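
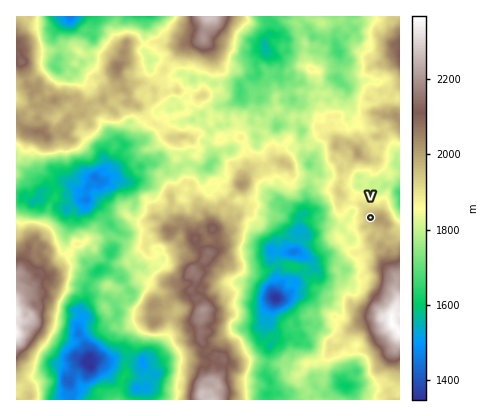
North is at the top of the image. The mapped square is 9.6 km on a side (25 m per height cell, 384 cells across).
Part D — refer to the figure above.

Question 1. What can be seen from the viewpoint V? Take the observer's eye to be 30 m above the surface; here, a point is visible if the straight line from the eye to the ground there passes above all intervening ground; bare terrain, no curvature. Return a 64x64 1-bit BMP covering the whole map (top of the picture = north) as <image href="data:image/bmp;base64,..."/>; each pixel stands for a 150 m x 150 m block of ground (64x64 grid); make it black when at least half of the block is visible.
<image width="64" height="64" href="data:image/bmp;base64,Qk0+AgAAAAAAAD4AAAAoAAAAQAAAAEAAAAABAAEAAAAAAAACAAATCwAAEwsAAAIAAAAAAAAA////AAAAAAAAAAAA/wAAAAAAAAG/gAAAAAAAAD+AAAAAAAAB/4AAAAAAAAD3hgAAAAAAAC+MAAAAAAAAH//AAAAAAAF//8AAAAAAAP//AAAAAAAB/8wMAIAAAAH/4AwAgAAAAf/gBAAAAAAB/+wFAIAAAAH//gSAgAAAAf//3G6AAAAB/+/8/gAAAAH/wd3/AAAAA/+AO/8AAAAH/4Af/gAAAAP/wAN+AAAAA//gAMQAAAAD7+AAZwAAAAH/8ABfAAAAAP/gAF8AAAAA/+AAzwAAAAD/8APfAAAAAn/4AhwAAAAAf/wHPAAAAAB//AcwAAAAAP/8B/AAAAAA9/wD+AAAAADP/AdwAAAAAj/8B+AAAAACG/YHgAAAACAH/gP0AAAAAAf+A/wAAAAAA/cD/wAAAAAD/wP/AAAAAAP+A/wAAAAAAI4D/gAAAAAABgfDAAAAAAAGBwcAAAAAAAYHDwQAADwABgAfCAAAAgACAAMAAAAAAAIABwDIAAAABgAfAFzCMAAaAB4cHP4AABgAAAMrP4AAAAAAAeIZg/AQAAAAAHkQ8AAAAAgAOQAwAAAAAAD0APgAAABgAHgH/AAAAOAAeD/8AAABYAA4f/wAAAfgADA//AAAB+AAMB/+AAAG4AA4A/4AAARAABAB/gAAAAAAAAH+AAAAAAAAAf8AAAAAAAAA/wAAAA=="/>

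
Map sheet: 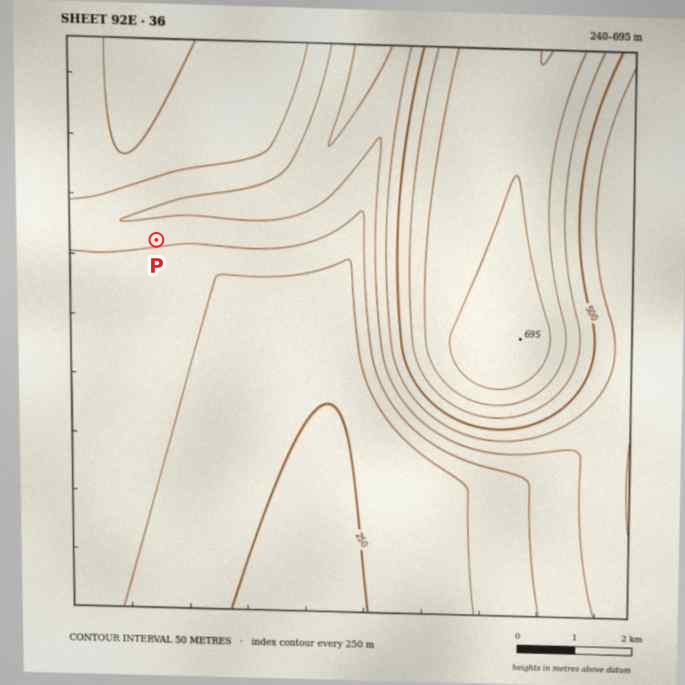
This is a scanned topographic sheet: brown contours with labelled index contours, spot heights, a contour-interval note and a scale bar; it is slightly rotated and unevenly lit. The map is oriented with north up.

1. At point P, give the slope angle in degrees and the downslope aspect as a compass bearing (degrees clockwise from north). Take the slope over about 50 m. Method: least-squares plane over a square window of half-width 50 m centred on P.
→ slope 6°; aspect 171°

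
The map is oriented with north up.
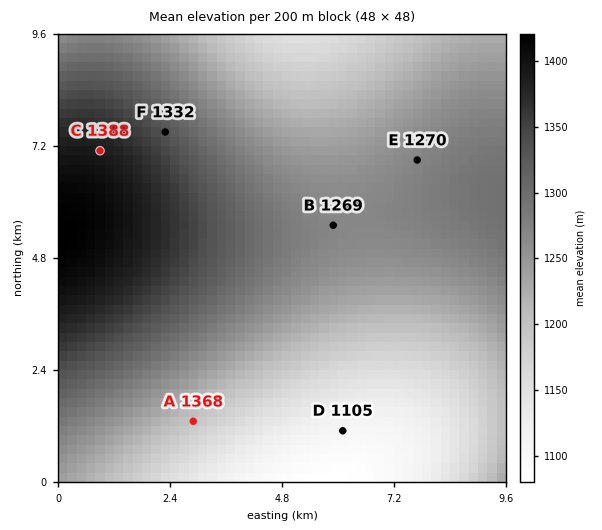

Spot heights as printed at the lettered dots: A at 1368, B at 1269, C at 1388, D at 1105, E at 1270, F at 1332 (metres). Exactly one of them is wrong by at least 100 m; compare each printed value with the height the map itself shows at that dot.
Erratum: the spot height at A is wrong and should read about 1193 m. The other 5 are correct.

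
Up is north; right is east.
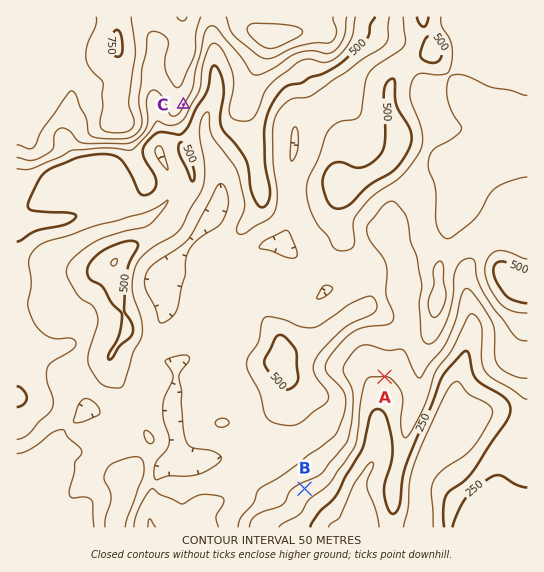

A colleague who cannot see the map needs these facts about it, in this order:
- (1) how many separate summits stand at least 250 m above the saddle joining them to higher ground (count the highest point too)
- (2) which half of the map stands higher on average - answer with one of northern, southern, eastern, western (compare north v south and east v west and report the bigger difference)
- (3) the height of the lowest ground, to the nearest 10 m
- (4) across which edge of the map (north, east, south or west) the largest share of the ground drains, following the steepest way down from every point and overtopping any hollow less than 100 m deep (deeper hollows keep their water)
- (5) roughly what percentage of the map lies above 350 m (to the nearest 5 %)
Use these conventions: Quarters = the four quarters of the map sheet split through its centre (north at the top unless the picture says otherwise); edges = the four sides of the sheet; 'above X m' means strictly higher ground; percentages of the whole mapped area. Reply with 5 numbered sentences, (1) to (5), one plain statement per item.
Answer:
(1) There is 1 summit with 250 m or more of prominence.
(2) Taken as a whole, the northern half is higher than the southern.
(3) About 150 m is the lowest elevation on the sheet.
(4) Drainage is mainly to the south: more ground falls towards that edge than towards any other.
(5) Roughly 85 % of the ground is higher than 350 m.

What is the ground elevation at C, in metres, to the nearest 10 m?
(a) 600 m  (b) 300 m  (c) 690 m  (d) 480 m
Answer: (a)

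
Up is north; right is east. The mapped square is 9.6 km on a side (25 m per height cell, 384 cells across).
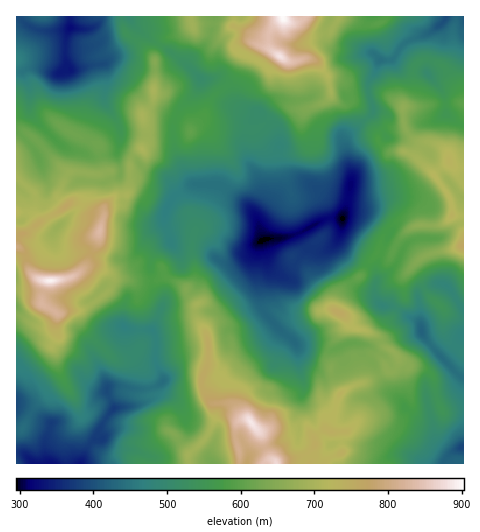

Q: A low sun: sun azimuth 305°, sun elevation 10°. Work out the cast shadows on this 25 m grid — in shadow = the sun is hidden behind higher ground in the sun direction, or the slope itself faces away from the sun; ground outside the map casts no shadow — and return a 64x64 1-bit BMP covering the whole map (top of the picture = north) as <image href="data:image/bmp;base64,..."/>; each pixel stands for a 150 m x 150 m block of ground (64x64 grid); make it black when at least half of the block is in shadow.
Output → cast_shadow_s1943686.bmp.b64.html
<image width="64" height="64" href="data:image/bmp;base64,Qk0+AgAAAAAAAD4AAAAoAAAAQAAAAEAAAAABAAEAAAAAAAACAAATCwAAEwsAAAIAAAAAAAAA////AAAAAAAAAAAgggPAGAAAADAAAcEOAAAAMAcA8w8AAAAYHwH4BwA4AAgPAPgHADgAAAYAHAcAOAAAAgAEAwAMAAgAAAAgAGAAAAABAGAAcAAAAAPAYAB8AAAAAfhkAP4AAAAAMGwB/gAAAAAA6AP8AAAQAABgA/8AAAAAAAAD/wAMAAAAAAP/AA4AAAAAA/+ADIAD4AAB/+AMwAHhwAP/8AiAAADAA//wAAAAAAAB/9gAAAABQAB/uDAAAADAAf+YCAAAYMAH/4gIAABwwA//gAgAAHD8APwAAAAAcPwAPfAAAAAA/gAP8AAAAAB+AA/4O8AAABwAD/wT4AAAAAAP/AfgAAAAOA/8A+AAAOAcD/4D4MAAfA4H/gHg8AACAwf+AcB+AAABh/4BwAYAAAAC/gHABgAAAAD/AYADAAAAAH/AAAOAAAAAP8AAA4AAAAA/wAAfwAAAAB+AgD+AAAAAHwCAP4AAAAAfAAAfAAAAAA4AAA8AAAAADgAADwAAAAAOAAAPgAAAAA4AAG/AgAAADgAAP+CAAAAPAAAf4IAAAA8AAA9gAAAADwAAB2AAAAAKAAA34AAAAAgAAP/gAAAAAAAD//AADAAMAAP/+AAAAAwAAn/4AAAAAAAAD/gAAAAAAAD/+wAAAAAgA///wAAAACAB///ABwAAIAH7j7gHAAAAAHuHGA=="/>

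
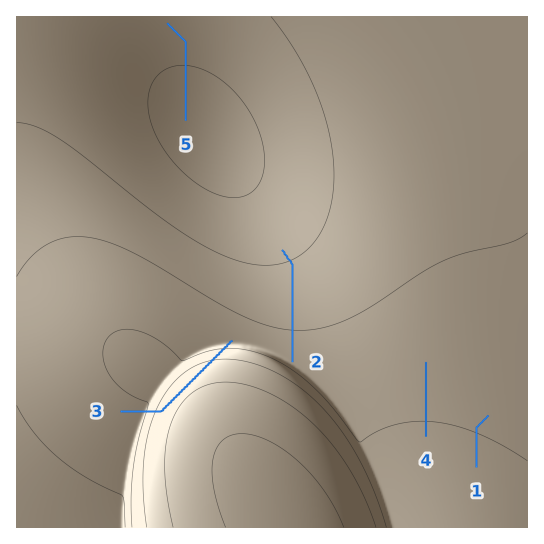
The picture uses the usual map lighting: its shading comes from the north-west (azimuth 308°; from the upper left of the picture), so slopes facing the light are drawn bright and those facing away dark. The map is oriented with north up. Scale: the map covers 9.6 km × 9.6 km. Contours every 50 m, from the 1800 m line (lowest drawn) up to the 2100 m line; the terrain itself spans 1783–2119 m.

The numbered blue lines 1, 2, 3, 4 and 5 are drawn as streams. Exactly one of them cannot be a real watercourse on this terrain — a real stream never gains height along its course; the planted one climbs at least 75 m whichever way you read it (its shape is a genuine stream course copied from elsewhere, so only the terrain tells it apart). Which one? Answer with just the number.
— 3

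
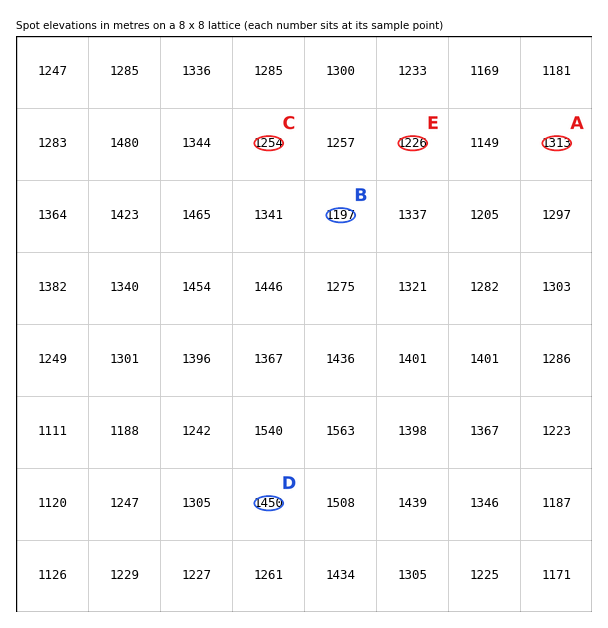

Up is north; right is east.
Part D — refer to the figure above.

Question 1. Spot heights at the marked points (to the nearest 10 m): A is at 1310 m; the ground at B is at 1200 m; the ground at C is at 1250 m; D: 1450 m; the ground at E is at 1230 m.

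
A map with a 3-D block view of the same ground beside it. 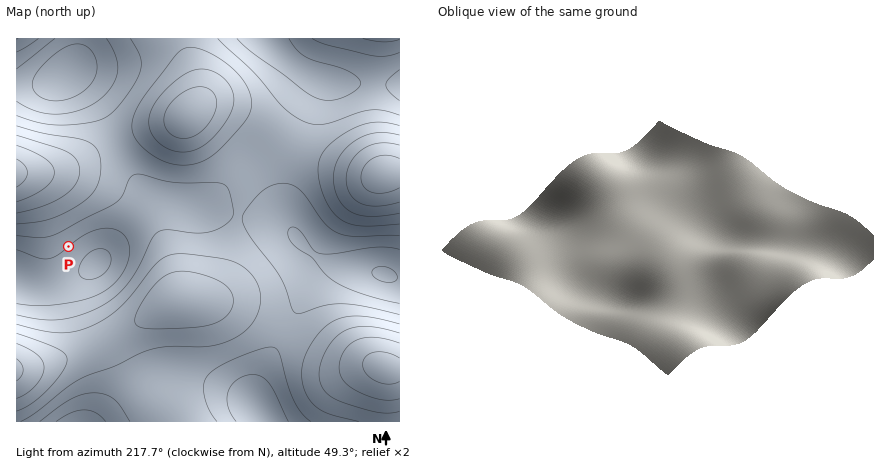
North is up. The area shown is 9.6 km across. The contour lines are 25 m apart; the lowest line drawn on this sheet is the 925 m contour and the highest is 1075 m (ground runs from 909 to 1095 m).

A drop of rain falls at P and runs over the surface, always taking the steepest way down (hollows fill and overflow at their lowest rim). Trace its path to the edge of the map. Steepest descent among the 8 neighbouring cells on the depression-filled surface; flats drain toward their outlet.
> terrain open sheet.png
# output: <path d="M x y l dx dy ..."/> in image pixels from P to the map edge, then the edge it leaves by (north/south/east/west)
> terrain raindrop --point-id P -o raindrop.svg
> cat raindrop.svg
<path d="M68 246l-12-12 0-22-2-2-32-34-6 0"/>
exit: west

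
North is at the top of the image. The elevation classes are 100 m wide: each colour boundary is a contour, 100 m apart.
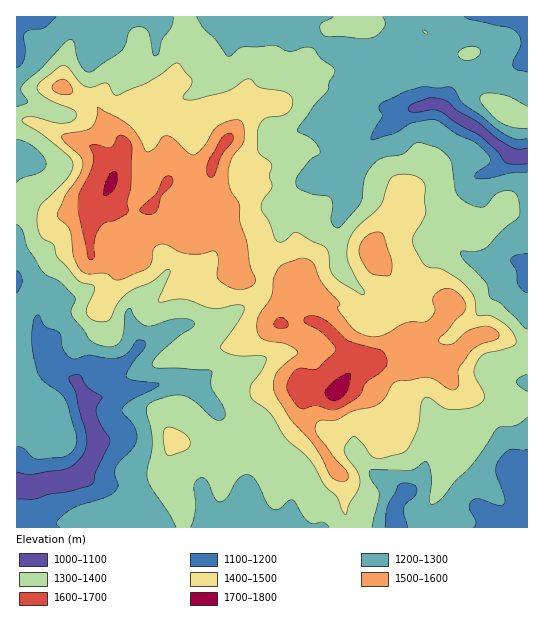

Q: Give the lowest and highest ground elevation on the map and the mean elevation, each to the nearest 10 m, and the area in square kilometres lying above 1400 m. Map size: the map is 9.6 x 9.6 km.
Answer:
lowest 1040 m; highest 1740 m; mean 1360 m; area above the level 32.7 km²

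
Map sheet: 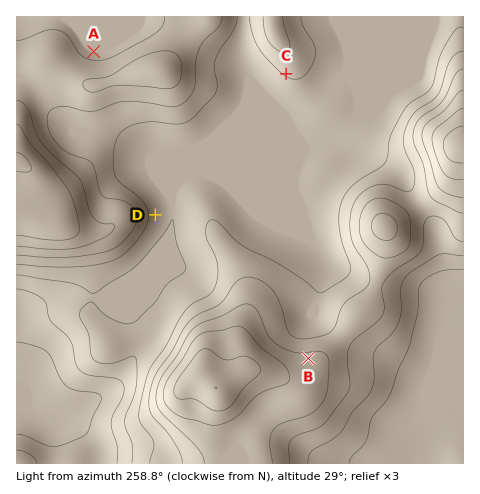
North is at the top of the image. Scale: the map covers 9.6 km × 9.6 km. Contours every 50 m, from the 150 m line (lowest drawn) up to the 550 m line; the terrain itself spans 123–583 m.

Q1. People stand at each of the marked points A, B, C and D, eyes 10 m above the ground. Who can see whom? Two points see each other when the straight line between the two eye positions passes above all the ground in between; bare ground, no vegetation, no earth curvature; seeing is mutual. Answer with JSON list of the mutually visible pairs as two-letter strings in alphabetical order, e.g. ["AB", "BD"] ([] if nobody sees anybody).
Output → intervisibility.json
["BC", "CD"]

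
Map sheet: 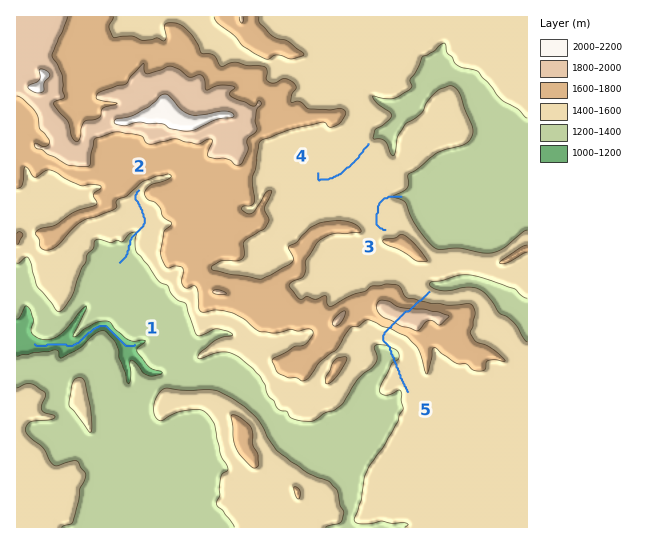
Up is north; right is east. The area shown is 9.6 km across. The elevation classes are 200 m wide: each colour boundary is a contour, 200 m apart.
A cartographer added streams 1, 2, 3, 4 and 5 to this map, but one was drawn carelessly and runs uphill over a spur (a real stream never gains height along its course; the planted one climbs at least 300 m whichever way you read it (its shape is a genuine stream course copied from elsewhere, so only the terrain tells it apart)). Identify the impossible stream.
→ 5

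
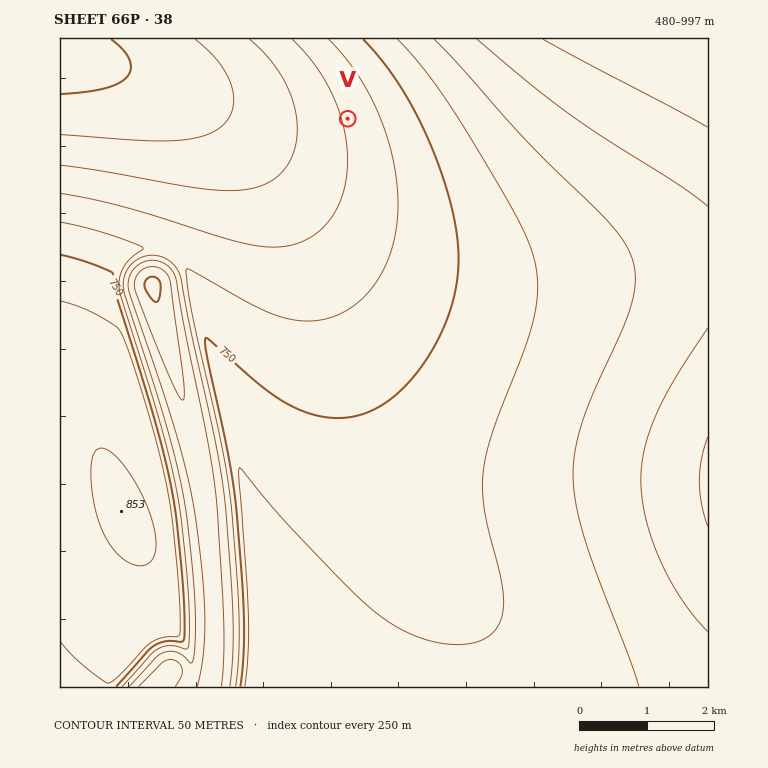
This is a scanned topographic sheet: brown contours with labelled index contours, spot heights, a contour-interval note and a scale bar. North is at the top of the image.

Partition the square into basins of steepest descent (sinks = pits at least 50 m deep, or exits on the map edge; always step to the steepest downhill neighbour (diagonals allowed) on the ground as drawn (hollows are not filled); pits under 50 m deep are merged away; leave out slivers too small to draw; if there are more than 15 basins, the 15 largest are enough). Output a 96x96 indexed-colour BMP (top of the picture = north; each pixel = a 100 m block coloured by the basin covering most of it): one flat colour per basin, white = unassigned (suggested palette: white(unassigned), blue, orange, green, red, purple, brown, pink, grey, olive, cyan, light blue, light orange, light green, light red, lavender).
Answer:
<image width="96" height="96" href="data:image/bmp;base64,Qk12EgAAAAAAAHYAAAAoAAAAYAAAAGAAAAABAAQAAAAAAAASAAATCwAAEwsAABAAAAAAAAAA////ALR3HwAOf/8ALKAsACgn1gC9Z5QAS1aMAMJ34wB/f38AIr28AM++FwDox64AeLv/AIrfmACWmP8A1bDFABERERMzMzMzMzIiIiIiIhERERERERERERERERERERERERERERERERERERERERERERERERMzMzMzMzIiIiIiIhEREREREREREREREREREREREREREREREREREREREREREREREREzMzMzMzIiIiIiIREREREREREREREREREREREREREREREREREREREREREREREREREzMzMzMzIiIiIiIRERERERERERERERERERERERERERERERERERERERERERERERERETMzMzMzIiIiIiIRERERERERERERERERERERERERERERERERERERERERERERERERERMzMzMzIiIiIiIRERERERERERERERERERERERERERERERERERERERERERERERERERMzMzMyIiIiIiIREREREREREREREREREREREREREREREREREREREREREREREREREREzMzMyIiIiIiIRERERERERERERERERERERERERERERERERERERERERERERERERERETMzMiIiIiIiIRERERERERERERERERERERERERERERERERERERERERERERERERERETMzIiIiIiIiIRERERERERERERERERERERERERERERERERERERERERERERERERERERMzIiIiIiIiIRERERERERERERERERERERERERERERERERERERERERERERERERERERMzIiIiIiIiIRERERERERERERERERERERERERERERERERERERERERERERERERERERMzIiIiIiIiIRERERERERERERERERERERERERERERERERERERERERERERERERERERMyIiIiIiIiIREREREREREREREREREREREREREREREREREREREREREREREREREREREyIiIiIiIiIREREREREREREREREREREREREREREREREREREREREREREREREREREREyIiIiIiIiIRERERERERERERERERERERERERERERERERERERERERERERERERERERMiIiIiIiIiIRERERERERERERERERERERERERERERERERERERERERERERERERERERMiIiIiIiIiIRERERERERERERERERERERERERERERERERERERERERERERERERERERIiIiIiIiIiIRERERERERERERERERERERERERERERERERERERERERERERERERERESIiIiIiIiIiERERERERERERERERERERERERERERERERERERERERERERERERERERESIiIiIiIiIiEREREREREREREREREREREREREREREREREREREREREREREREREREREiIiIiIiIiIiEREREREREREREREREREREREREREREREREREREREREREREREREREREiIiIiIiIiIiERERERERERERERERERERERERERERERERERERERERERERERERERERIiIiIiIiIiIiERERERERERERERERERERERERERERERERERERERERERERERERERERIiIiIiIiIiIiERERERERERERERERERERERERERERERERERERERERERERERERERESIiIiIiIiIiIiERERERERERERERERERERERERERERERERERERERERERERERERERESIiIiIiIiIiIiERERERERERERERERERERERERERERERERERERERERERERERERERESIiIiIiIiIiIiEREREREREREREREREREREREREREREREREREREREREREREREREREiIiIiIiIiIiIhEREREREREREREREREREREREREREREREREREREREREREREREREREiIiIiIiIiIiIhEREREREREREREREREREREREREREREREREREREREREREREREREREiIiIiIiIiIiIhERERERERERERERERERERERERERERERERERERERERERERERERERIiIiIiIiIiIiIhERERERERERERERERERERERERERERERERERERERERERERERERERIiIiIiIiIiIiIhERERERERERERERERERERERERERERERERERERERERERERERERESIiIiIiIiIiIiIhERERERERERERERERERERERERERERERERERERERERERERERERESIiIiIiIiIiIiIRERERERERERERERERERERERERERERERERERERERERERERERERESIiIiIiIiIiIiIREREREREREREREREREREREREREREREREREREREREREREREREREiIiIiIiIiIiIiIREREREREREREREREREREREREREREREREREREREREREREREREREiIiIiIiIiIiIiIRERERERERERERERERERERERERERERERERERERERERERERERERIiIiIiIiIiIiIiERERERERERERERERERERERERERERERERERERERERERERERERERIiIiIiIiIiIiIiERERERERERERERERERERERERERERERERERERERERERERERERERIiIiIiIiIiIiIiERERERERERERERERERERERERERERERERERERERERERERERERESIiIiIiIiIiIiIiERERERERERERERERERERERERERERERERERERERERERERERERESIiIiIiIiIiIiIhEREREREREREREREREREREREREREREREREREREREREREREREREiIiIiIiIiIiIiIhEREREREREREREREREREREREREREREREREREREREREREREREREiIiIiIiIiIiIiIhEREREREREREREREREREREREREREREREREREREREREREREREREiIiIiIiIiIiIiIhEREREREREREREREREREREREREREREREREREREREREREREREREiIiIiIiIiIiIiIREREREREREREREREREREREREREREREREREREREREREREREREREiIiIiIiIiIiIiIREREREREREREREREREREREREREREREREREREREREREREREREREiIiIiIiIiIiIiIREREREREREREREREREREREREREREREREREREREREREREREREREiIiIiIiIiIiIiEREREREREREREREREREREREREREREREREREREREREREREREREREiIiIiIiIiIiIiERERERERERERERERERERERERERERERERERERERERERERERERERESIiIiIiIiIiIiERERERERERERERERERERERERERERERERERERERERERERERERERESIiIiIiIiIiIiERERERERERERERERERERERERERERERERERERERERERERERERERERIiIiIiIiIiIhERERERERERERERERERERERERERERERERERERERERERERERERERERIiIiIiIiIiIhEREREREREREREREREREREREREREREREREREREREREREREREREREREiIiIiIiIiIhEREREREREREREREREREREREREREREREREREREREREREREREREREREiIiIiIiIiIRERERERERERERERERERERERERERERERERERERERERERERERERERERESIiIiIiIiIRERERERERERERERERERERERERERERERERERERERERERERERERERERESIiIiIiIiIRERERERERERERERERERERERERERERERERERERERERERERERERERERESIiIiIiIiIRERERERERERERERERERERERERERERERERERERERERERERERERERERERIiIiIiIiERERERERERERERERERERERERERERERERERERERERERERERERERERERERIiIiIiIiEREREREREREREREREREREREREREREREREREREREREREREREREREREREREiIiIiIhERERERERERERERERERERERERERERERERERERERERERERERERERERERERESIiIiIhEREREREREREREREREREREREREREREREREREREREREREREREREREREREREREiIiEREREREREREREREREREREREREREREREREREREREREREREREREREREREREREREREREREREREREREREREREREREREREREREREREREREREREREREREREREREREREREREREREREREREREREREREREREREREREREREREREREREREREREREREREREREREREREREREREREREREREREREREREREREREREREREREREREREREREREREREREREREREREREREREREREREREREREREREREREREREREREREREREREREREREREREREREREREREREREREREREREREREREREREREREREREREREREREREREREREREREREREREREREREREREREREREREREREREREREREREREREREREREREREREREREREREREREREREREREREREREREREREREREREREREREREREREREREREREREREREREREREREREREREREREREREREREREREREREREREREREREREREREREREREREREREREREREREREREREREREREREREREREREREREREREREREREREREREREREREREREREREREREREREREREREREREREREREREREREREREREREREREREREREREREREREREREREREREREREREREREREREREREREREREREREREREREREREREREREREREREREREREREREREREREREREREREREREREREREREREREREREREREREREREREREREREREREREREREREREREREREREREREREREREREREREREREREREREREREREREREREREREREREREREREREREREREREREREREREREREREREREREREREREREREREREREREREREREREREREREREREREREREREREREREREREREREREREREREREREREREREREREREREREREREREREREREREREREREREREREREREREREREREREREREREREREREREREREREREREREREREREREREREREREREREREREREREREREREREREREREREREREREREREREREREREREREREREREREREREREREREREREREREREREREREREREREREREREREREREREREREREREREREREREREREREREREREREREREREREREREREREREREREREREREREREREREREREREREREREREREREREREREREREREREREREREREREREREREREREREREREREREREREREREREREREREREREREREREREREREREREREREREREREREREREREREREREREREREREREREREREREREREREREREREREREREREREREREREREREREREREREREREREREREREREREREREREREREREREREREREREREREREREREREREREREREREREREREREREREREREREREREREREREREREREREREREREREREREREREREREREREREREREREREREREREREREREREREREREREREREREREREREREREREREREREREREREREREREREREREREREREREREREREREREREREREREREREREREREREREREREREREREREREREREREREREREREREREREREREREREREREREREREREREREREREREREREREREREREREREREREREREREREREREREREREREREREREREREREREREREREREREREREREREREREREREREREREREREREREREREREREREREREREREREREREREREREREREREREREREREREREREREREREREREREREREREREREREREREREREREREREREREREREREREREREREREREREREREREREREREREREREREREREREREREREREREREREREREREREREREREREREREREREREREREREREREREREREREREREREREREREREREREREREREREREREREREREREREREREQ=="/>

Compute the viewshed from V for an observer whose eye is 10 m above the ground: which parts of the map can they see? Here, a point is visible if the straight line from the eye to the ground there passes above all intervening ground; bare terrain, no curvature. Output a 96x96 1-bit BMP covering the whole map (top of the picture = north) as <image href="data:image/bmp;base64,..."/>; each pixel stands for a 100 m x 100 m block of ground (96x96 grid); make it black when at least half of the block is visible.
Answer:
<image width="96" height="96" href="data:image/bmp;base64,Qk2+BAAAAAAAAD4AAAAoAAAAYAAAAGAAAAABAAEAAAAAAIAEAAATCwAAEwsAAAIAAAAAAAAA////AAAAAAAAAAAAAAAAAAAAAAAAAAAAAAAAAAAAAAAAAAAAAAAAAAAAAAAAAAAAAAAAAAAAAAAAAAAAAAAAAAAAAAAAAAAAAAAAAAAAAAAAAAAAAAAAAAAAAAAAAAAAAAAAAAAAAAAAAAAAAAAAAAAAAAAAAAAAAAAAAAAAAAAAAAAAAAAAAAAAAAAAAAAAAAAAAAAAAAAAAAAAAAAAAAAAAAAAAAAAAAAAAAAAAAAAAAAAAAAAAAAAAAAAAAAAAAAAAAAAAAAAAAAAAAAAAAAAAAAAAAAAAAAAAAAAAAAAAIAAAAAAAAAAAAAAAIAAAAAAAAAAAAAAAIAAAAAAAAAAAAAAAIAD8AAAAAAAAAAAAIAH+AAAAAAAAAAAAYAP/AAAAAAAAAAAAQAP/gAAAAAAAAAAAQAP/wAAAAAAAAAAAQAP/4AAAAAAAAAAAQAf/4AAAAAAAAAAAQAf/8AAAAAAAAAAAwAf/+AAAAAAAH8AAwAf//AAAAAAA/8AAgAf//gAAAAAH/8AAgAf//4AAAAA//8AAgA///8AAAAD//8ABgA///+AAAAP//8ABgA////gAAA///8ABAA////4AAD///8ADAB////+AAP//+AADAB/////4A///wAAHAB/////////+AAAPAB/////////4AAAeAD/////////gAAAeAD////////+AAAA+AD////////4AAAB+AD////////wAAAD8AH////////gAAAD8AH///////+AAAAH8AH///////8AAAAP8AP///////4AAAAf4AP///////wAAAA/4AP///////gAAAA/4AP///////AAAAB/4Af//////+AAAAD/wAf//////8AAAAD/wAf//////4AAAAD/wA///////4AAAAD/gA///////wAAAAD/gA///////gAAAAD/gA///////AAAAAD/gB//////+AAAAAD/gB//////+AAAAAD/gB//////8AAAAAD/wD//////4AAAAAD/4H//////4AAAAAD/8P//////wAAAAAD/////////wAAAAAD/////////gAAAAAD/////////gAAAAAD/////////gAAAAAD/////////AAAAAAD/////////AAAAAAD/////////AAAAAAD/////////AAAAAAD/////////AAAAAAD/////////AAAAAAD/////////AAAAAAD/////////AAAAAAD/////////AAAAAAD/////////AAAAAAD/////////gAAAAAD/////////gAAAAAD/////////wAAAAAD/////////wAAAAAD/////////wAAAAAD/////////4AAAAAD/////////4AAAAAD/////////8AAAAAD/////////8AAAAAD/////////8AAAAAD/////////+AAAAAD/////////+AAAAAD/////////+AAAAAD/////////+AAAAAD/////////+AAAAAD/////////+AAAAAD//////////AAAAAA="/>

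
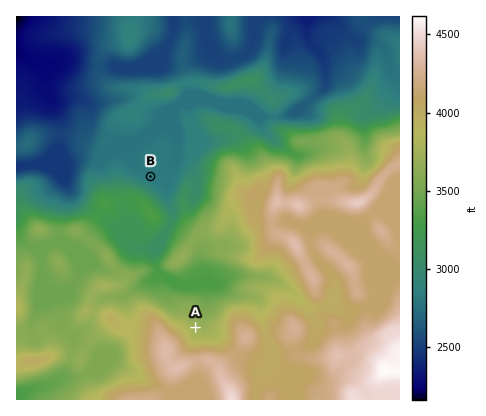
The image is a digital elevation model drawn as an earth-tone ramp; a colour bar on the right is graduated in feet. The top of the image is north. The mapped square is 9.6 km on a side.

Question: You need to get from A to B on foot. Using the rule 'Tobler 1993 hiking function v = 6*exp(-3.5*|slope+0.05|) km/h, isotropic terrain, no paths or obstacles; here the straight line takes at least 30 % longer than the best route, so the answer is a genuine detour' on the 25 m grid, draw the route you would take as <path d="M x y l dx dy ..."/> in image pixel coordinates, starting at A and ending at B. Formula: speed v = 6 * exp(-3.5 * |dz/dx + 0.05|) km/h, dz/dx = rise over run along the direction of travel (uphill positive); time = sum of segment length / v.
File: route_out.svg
<path d="M196 328l0-2-10-18-18-18-4-8-2-2-6-14 10-20 0-14 4-10 0-6-20-40"/>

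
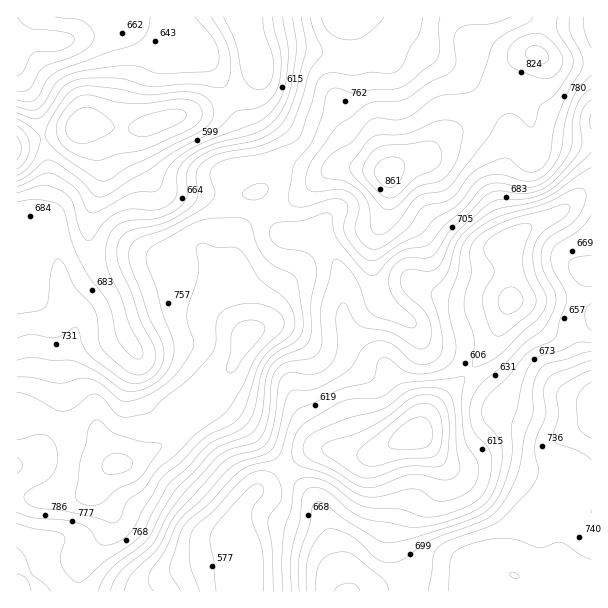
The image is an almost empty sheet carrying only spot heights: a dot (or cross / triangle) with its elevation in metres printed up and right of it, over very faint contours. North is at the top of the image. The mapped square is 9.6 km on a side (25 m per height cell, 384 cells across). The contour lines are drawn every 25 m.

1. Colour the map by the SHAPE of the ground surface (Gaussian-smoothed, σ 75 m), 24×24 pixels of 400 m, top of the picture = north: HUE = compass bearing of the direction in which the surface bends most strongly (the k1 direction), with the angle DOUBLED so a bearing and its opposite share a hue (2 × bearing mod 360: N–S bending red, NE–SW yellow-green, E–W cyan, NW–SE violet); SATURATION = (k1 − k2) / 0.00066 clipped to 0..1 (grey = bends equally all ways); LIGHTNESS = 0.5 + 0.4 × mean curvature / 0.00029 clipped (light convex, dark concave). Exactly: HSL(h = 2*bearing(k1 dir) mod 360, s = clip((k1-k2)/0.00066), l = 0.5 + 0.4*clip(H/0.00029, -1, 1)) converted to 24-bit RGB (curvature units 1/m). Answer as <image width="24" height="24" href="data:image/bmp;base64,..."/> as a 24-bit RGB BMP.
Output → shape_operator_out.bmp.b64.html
<image width="24" height="24" href="data:image/bmp;base64,Qk32BgAAAAAAADYAAAAoAAAAGAAAABgAAAABABgAAAAAAMAGAAATCwAAEwsAAAAAAAAAAAAAmTF6clyOzb6Ex5dTM1srKHwkb49Rj2poi1OCIC1jTkR5aGyRxOCpprSVnsG6l1vAQjODjWuGr56QkIOhhp+ue6qrdHaSdo6Ue2NZapact4uf7XeRuG9cOKwvGoVJWnx3aGyUOiBtQF53Z62r0d2wnrqSbLF0WDd8flbQiYvUtLTSl5G1iqSlhWiNlX90bpJ7fnEuSmAeSEwZy7BJ5M/SzsK0NGxUHzocO1szNCBdXbqvSpiUyNx5jtORjFKqWnKlKrCaQ7DUuZHb6IrixmeDgF1uoKNyc4VrtrPmnZPmnJLggNeTsLFS0JByr0ypUn2XMIBdDHB2UJWhc0OG3vfUdMieRTucrWKOln9KGkQYIj8XZSg67nx9pHCHpaaHkltjf22xol2qomym3oyaumpvrr9zkUpebpBnhWmHECweDiURPPmX1fPao2uyLyNUrGW00rfVcVLDaDhWITAu0a5cvItqoY1jikpwTXYwXHBUbJKDm6zE2tLo8pfwy5DEnH99YzxQgEBaAPpoAMswP0sKTCQGJDMOEmkXlaNHagVNxigkM1xCYpRD0pJ1o3RRamNURL+/TZefb5ieb8dnXZlhoFqc7Y7R63O7l1u9k9jSnuK/PCtlUTYsh3dJsZpCHFMIFCgLFxAj24h/gbBtN7acgJe12JHBoX+3iXfEX4SzW3CewN6sKTOv0F/SqFCc3brHvJfXttOveL2uTRRxlnFhV3RxrGVtx5uFFDAyDCYnYMdy29zKTXeZbUhQsJtZpZ6Lqn6reWCVY7GwvOW7GlCDax/A5IHFzYSSzFNu6+6ZLFVvOxNMuJaGWm6Te7i81oXQtSSWFI5jAMFnhsGpkEu9aWe2sNjanpvSnINnbmyGgM5gk4o5RykwIRIgzLsfrXtd0oSm/9C7VhguGkdAhcmUcZC6Xp6NWx5d2p+4uOXjHMm6EnBUbUupmM7Lfru1bqeenJ14fFxv0qdUZXtHRBREXCZZe8xMZoNLkptX9NfZ9a/6gNjuSN7bcDqbpytePTNdqeuklt2+VVOrM4mRIWBxtapgkEQgS90IjHFhf05jzdSljmOuLAdKh7+Ig7ahho+cUr2Sm72P2rHU4rnQVDx3MR1YymO5su7x0/Xvt16LUVltWI1ZDjA0ZTMy13Rf88FKdnRWgaJri8htdyJuSBhXnNOEZJh5hZF4lKVuZJxHkKFbz1ZVo1KCFBRMrsxXcepRTiIat24cUH1Qi2BMFBMmSS0ik6gq5J5ufWqTpbiGX792TApmdHS6qsWhbYSJZZVmjqCClryOVIGWtHqlx4SzKgU49OZWkZcWMR8ZuOyALq6rV2O7NhDFXzHIyuDUqMnGdndjvNWKKmOcJheTsNjevMLqxpnrqqPHd5aexsaDO1NNc3I5hR9KhRKq7OHV56S2MKrN1uiVPEkZFicMCikaH7HE0NrixXmqYpe2zOCzLGKfGWeogM52LYBNgjih6Iult3CVxIWXvCKlrVM2HFcoHZKT0W949b6STp+oz0NTyHCAOEGJTV8aBTMACDMAqi058LX4zs6urX3JETZYuIZrgDw9IxgQqogSzbQlZWwrYDV03H7N4XeoDSgoaVkc//vMRjJwlq5Qw8efWyGDzCqt38yQAGElADMWyzgN7+ignlilRydqU5twnVbLXEbr3Nny59jzyK7rRlnPN36w67ztkH3/uc777t3kvm70wMTgqm26TiTIXXTp8NvoqaThCH13aJYBtf9dPSBAiVBpRp0/KnNeNr29bcbI3ZS1uWne2nfvkjjJjphbcLJkVbeXos+g03zj2KjJyGvEWViqP1uO1Nqn4K3JXXPleP8Uf98AEyAbYlgmoZghHTAIFDADJiwHjooARWocWC5V0jNmn5Rse7VLXrxZfZBNalpJwX5vwnaytXi0SE+Dv8eJ3s5vLF430vnbvHV4FBInTms6lWBAuGQ5PlcfDD8PP/YTL7dqDxc7wUhGwqqEk9agV7apf2qmlFirrZmOl26GtF2BkGaemmVO8cmCbCten86NuCBeUzmDUra0Vp23o6nWs6LliKnck+qjH399EgsokLJWv+SjspFVgX5BVFU8WXBJpXNYlUhMp15/uztntHxR2eeyYGTTpD3L1aPrsrboWYHUdZCxV6abeoOamry5x+XILwtZHBM+VrM56bwWiXEfZ5o6UGhqXIdiaTxLuLZ4ToKimord2+Xw1+jtjk/OTYW6haTM3ZnchUDHtYezc4SdaKOdjdKXs25kKwRMZkOfaGqTxZ+JyMOqdaZwP4l3QkWAYZamlsSbWJelS52Q3nw+5p8XXzRZ"/>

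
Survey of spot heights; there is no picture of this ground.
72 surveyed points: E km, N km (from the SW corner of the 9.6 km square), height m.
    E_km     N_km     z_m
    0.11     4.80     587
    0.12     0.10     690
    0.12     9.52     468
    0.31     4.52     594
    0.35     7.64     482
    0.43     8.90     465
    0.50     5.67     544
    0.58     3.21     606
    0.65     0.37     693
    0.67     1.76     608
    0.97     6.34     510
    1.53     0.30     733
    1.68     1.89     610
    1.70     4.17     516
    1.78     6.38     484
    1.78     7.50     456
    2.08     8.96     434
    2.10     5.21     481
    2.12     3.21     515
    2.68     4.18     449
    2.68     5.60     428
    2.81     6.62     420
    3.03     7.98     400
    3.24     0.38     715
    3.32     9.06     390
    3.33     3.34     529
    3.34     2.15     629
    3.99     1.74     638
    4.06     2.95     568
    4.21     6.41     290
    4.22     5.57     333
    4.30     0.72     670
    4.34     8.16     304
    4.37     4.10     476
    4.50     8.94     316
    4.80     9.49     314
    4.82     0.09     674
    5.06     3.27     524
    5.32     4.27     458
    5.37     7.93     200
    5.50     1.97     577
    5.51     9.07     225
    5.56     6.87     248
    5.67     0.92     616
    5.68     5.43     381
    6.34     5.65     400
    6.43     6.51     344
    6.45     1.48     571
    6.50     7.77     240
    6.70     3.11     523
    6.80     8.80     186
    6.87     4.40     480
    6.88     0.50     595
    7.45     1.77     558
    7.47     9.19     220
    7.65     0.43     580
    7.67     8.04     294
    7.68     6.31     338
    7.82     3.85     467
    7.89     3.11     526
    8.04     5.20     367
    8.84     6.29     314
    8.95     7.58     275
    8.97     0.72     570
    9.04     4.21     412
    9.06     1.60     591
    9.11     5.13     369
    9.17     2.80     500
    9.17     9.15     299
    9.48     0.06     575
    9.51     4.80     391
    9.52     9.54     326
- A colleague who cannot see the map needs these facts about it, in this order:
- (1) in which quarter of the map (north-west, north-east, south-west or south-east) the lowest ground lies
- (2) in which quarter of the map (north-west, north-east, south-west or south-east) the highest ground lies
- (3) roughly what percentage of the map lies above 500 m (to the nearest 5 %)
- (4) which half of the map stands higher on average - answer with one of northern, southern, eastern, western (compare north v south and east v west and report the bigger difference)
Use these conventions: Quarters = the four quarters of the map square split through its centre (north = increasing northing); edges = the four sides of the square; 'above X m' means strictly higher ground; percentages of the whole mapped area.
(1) The lowest point lies in the north-east quarter of the map.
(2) The highest point lies in the south-west quarter of the map.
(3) Ground above 500 m makes up about 45 % of the sheet.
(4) Taken as a whole, the southern half is higher than the northern.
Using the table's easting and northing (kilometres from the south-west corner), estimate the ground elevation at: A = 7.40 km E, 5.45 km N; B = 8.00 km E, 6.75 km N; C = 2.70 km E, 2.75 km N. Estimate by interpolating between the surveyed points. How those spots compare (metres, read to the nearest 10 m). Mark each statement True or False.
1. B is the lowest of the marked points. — True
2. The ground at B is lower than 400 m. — True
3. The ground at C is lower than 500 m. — False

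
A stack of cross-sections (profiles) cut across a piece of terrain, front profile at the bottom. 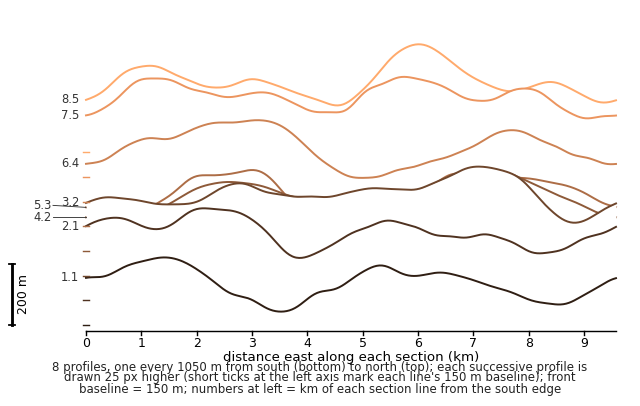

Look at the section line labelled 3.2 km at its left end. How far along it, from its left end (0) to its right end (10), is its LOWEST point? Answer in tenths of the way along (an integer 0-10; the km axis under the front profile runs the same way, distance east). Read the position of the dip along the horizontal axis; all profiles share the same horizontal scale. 9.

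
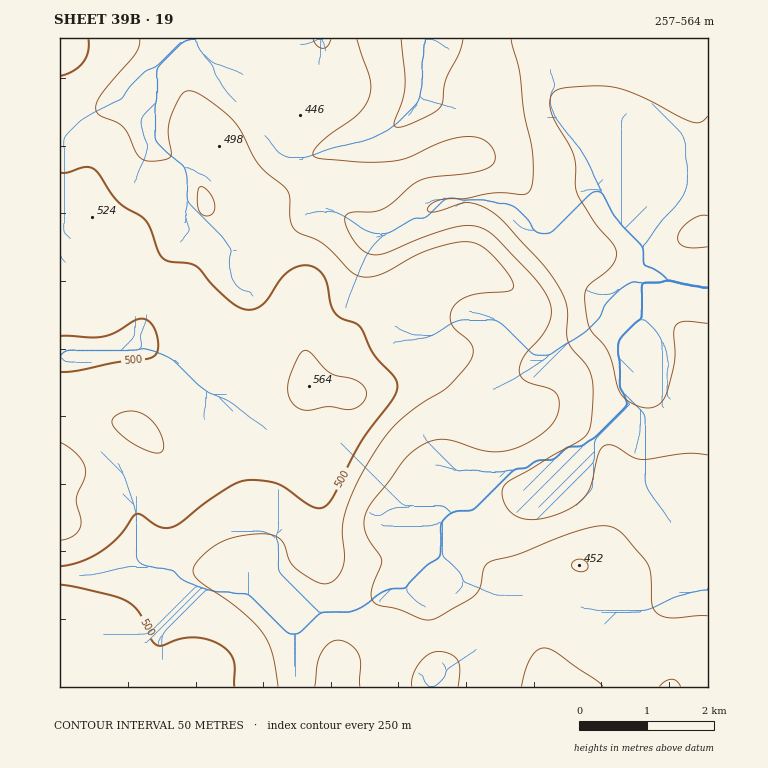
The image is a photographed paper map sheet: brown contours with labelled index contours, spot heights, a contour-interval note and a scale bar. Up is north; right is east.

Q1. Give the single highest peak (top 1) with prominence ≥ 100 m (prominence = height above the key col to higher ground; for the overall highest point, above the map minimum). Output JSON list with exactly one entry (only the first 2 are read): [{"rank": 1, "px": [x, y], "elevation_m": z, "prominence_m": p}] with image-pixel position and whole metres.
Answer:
[{"rank": 1, "px": [309, 386], "elevation_m": 564, "prominence_m": 307}]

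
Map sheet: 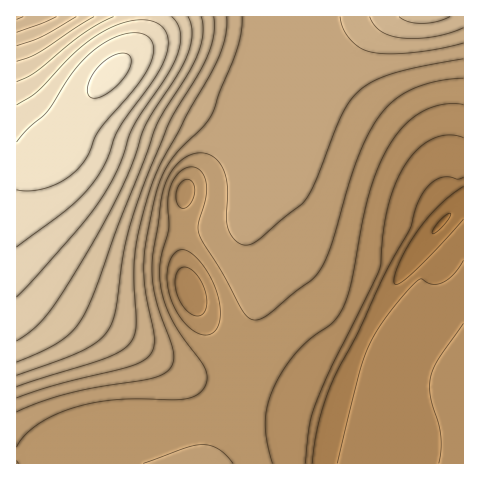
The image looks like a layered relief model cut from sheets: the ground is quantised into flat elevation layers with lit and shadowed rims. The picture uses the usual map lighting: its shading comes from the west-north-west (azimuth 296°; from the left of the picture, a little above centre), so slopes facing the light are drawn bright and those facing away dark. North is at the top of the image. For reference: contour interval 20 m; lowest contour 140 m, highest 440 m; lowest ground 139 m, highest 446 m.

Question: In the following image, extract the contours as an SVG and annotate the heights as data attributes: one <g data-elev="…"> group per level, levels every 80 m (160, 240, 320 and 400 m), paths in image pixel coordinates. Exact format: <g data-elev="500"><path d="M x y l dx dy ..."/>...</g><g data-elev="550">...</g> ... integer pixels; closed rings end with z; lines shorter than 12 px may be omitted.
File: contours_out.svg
<g data-elev="160"><path d="M463 219l-49 52-14 12-5 1-1-7 5-14 19-33 22-25 23-19"/></g><g data-elev="240"><path d="M233 463l-8-9-7-5-8-3-8-1-16 3-43 15"/><path d="M17 447l8-12 12-10 16-9 20-8 21-5 23-3 68-1 11-4 8-7 3-10-2-9-24-34-9-16-8-19-4-19 1-22 8-31 0-34 4-13 8-10 6-3 7-1 6 3 4 5 2 7 1 10-9 32 2 12 23 37 21 40 7 6 8 0 11-6 24-20 17-13 10-12 11-24 17-59 10-30 12-25 12-19 15-14 18-9 23-7 24-3"/></g><g data-elev="320"><path d="M17 375l66-25 17-10 9-12 6-16 9-62 11-41 34-86 30-49 9-19 6-21 0-17"/><path d="M56 17l-39 15"/><path d="M399 17l10 5 12 1 16-1 13-5"/></g><g data-elev="400"><path d="M17 247l53-40 14-14 12-14 10-18 13-34 33-45 11-18 5-18-2-14-8-9-14-3-17 2-18 7-26 17-16 14-29 31-21 14"/></g>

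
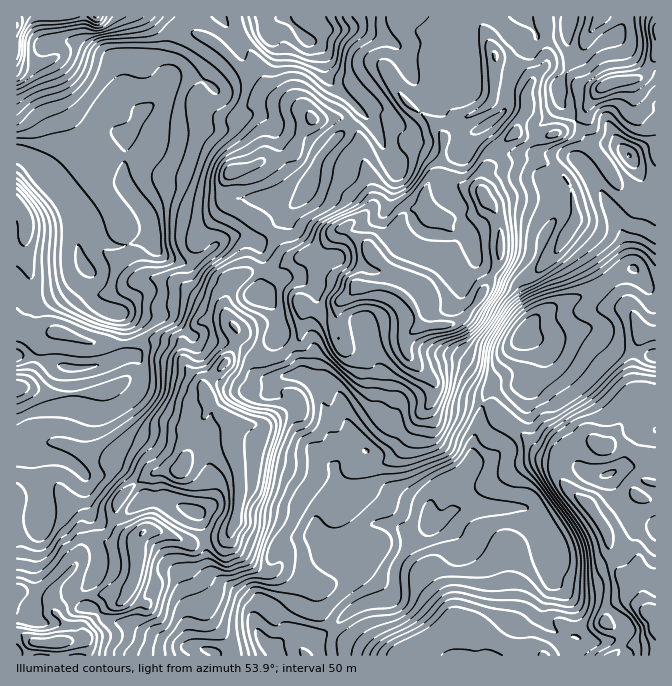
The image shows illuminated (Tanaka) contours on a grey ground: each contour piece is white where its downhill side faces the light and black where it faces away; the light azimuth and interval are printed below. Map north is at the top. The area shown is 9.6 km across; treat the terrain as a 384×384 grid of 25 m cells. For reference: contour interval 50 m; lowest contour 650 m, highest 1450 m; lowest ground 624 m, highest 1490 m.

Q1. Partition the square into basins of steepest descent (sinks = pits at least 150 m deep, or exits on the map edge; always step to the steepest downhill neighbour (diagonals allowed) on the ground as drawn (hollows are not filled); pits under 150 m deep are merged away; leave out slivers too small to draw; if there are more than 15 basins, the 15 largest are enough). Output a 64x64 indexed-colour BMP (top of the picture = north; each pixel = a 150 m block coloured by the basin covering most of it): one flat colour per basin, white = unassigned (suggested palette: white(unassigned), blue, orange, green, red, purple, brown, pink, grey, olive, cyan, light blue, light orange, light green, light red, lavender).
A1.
<image width="64" height="64" href="data:image/bmp;base64,Qk12CAAAAAAAAHYAAAAoAAAAQAAAAEAAAAABAAQAAAAAAAAIAAATCwAAEwsAABAAAAAAAAAA////ALR3HwAOf/8ALKAsACgn1gC9Z5QAS1aMAMJ34wB/f38AIr28AM++FwDox64AeLv/AIrfmACWmP8A1bDFABERERERERERERERMzMzMzMzMzMzERERERETMRERERERERERERERERERERMzMzMzMzMzMzMxERERMzMzERERERERERERERERERERMzMzMzMzMzMzMzMRERMzMzMREREREREREREREREREREzMzMzMzMzMzMzMzMzMzMzMzMzMREREREREREREREREzMzMzMzMzMzMzMzMzMzMzMzMzMxERERERERERERERETMzMzMzMzMzMzMzMzMzMzMzMzMzMzMSIiERERERERETMzMzMzMzMzMzMzMzMzMzMzMzMzMzMxIiIRERERERERMzMzMzMzMzMzMzMzMzMzMzMzMzMzMxEiIiERERERERMzMzMzMzMzMzMzMzMzMzMzMzMzMzMRESIiIhEREREREzMzMzMzMzMzMzMzMzMzMzMzMzMzMxERIiIiIRERERETMzMzMzMzMzMzMzMzMzMzMzMzMzMzEREiIiIiEiIREREzMzMzMzMzMzMzMzMzMzMzMzMzMzERESIiIiIiIRERERETMzMzMzMzMzMzMzMzMzMzMzMzMRERIiIiIiIREREREREzMzMzMzMzMzMzMzMzMzMzMzMREREiIiIiIhERERERETMzMzMzMzMzMzMzMzMzMzMzMxERESIiIiIiERERERERMzMzMzMzMzMzMzMzMzMzMzMxERERIiIiIiIhEREREREzMzMzETMzMzMzMzMzMzMzMREREREiIiIiIiIRERERETMzMzEREzMzMzMzMzMzMzMxERERESIiIiIiIiIRERERMzMxERETMzMzMzMzMzMzMxERERERIiIiIiIiIiIhEREREREREREREzMzMzMzMzMzEREREREiIiIiIiIiIiERERERERERERERMzMzMzMzMxERERERESIiIiIiIiIiIhERERERERERERETMzMzMzMxERERERERIiIiIiIiIiIiEREREREREREREREzMzMzMxEREREREREiIiIiIiIiIiIhERERERERERERETMzMzMxERERERERESIiIiIiIiIiIiEREREREREREREREzMzMxERERERERERIiIiIiIiIiIiIRERERERERERERERMzEREREREREREREiIiIiIiIiIiIhERERERERERERERERERERERERERERESIiIiIiIiIiIiERERERERERERERERERERERERERERERIiIiIiIiIiIiIhEREREREREREREREREREREREREREREiIiIiIiIiIiIiIRERERERERERERERERERERERERERESIiIiIiIiIiIiIiESIhERERERERERERERERERERERERIiIiIiIiIiIiIiISIiIREREREREREREREREREREREREiIiIiIiIiIiIiIiIiIhERERERERERERERERERERERESIiIiIiIiIiIiIiIiIiIRERERERERERERERERERERERIiIiIiIiIiIiIiIiIiIhIhEREREREREREREREREREREiIiIiIiIiIiIiIiIiIiIiIRERERERERERERERERERESIiIiIiIiIiIiIiIiIiIiIiERERERERERERERERERERIiIiIiIiIiIiIiIiIiIiIiEREREREREREREREREREREiIiIiIiIiIiIiIiIiIiIhERERQRERERERERERERERESIiIiIiIiIiIiIiIiIiIhEREURBERERERERERERERERIiIiIiIiIiIiIiIiIiIiEREUREEREREREREREREREREiIiIiIiIiIiIiIiIiIiIhERREQRERERERERERERERESIiIiIiIiIiIiIiIiIiIiIUREQRERERERERERERERERIiIiIiIiIiIiIiIiIiIiIiJERBEREREREREREREREREiIiIiIiIiIiIiIiIiIiIiIiRERBERERERERERERERESIiIiIiIiIiIiIiIiIiIiIiIkREQRERERERERERERERIiIiIiIiIiIiIiIiIiIiIiIiRERBEREREREREREREREiIiIiIiIiIiIiIiIiIiIiIiREREERERERERERERERESIiIiIiIiIiIiIiIiIiIiIiJERERBERERERERERERERIiIiIiIiIiIiIiIiIiIiIiIkREREQREREREREREREREiIiIiIiIiIiIiIiIiIiIiIiRERERBERERERERERERESIiIiIiIiIiIiIiIiIiIiIiREREREERERERERERERERIiIiIiIiIiIiIiIiIiIiIiJEREREQRERESIiEREREREiIiIiIiIiIiIiIiIiIiIiJEREREREERERIiIiERERESIiIiIiIiIiIiIiIiIiJEREREREREIiERESIiIhERERIiIiIiIiIiIiIiIiIiREREREREREIiIhERIiIiEREREiIiIiIiIiIiIiIiIkREREREREREQiIiIREiIiIhERESIiIiIiIiIiIiIiIkRERERERERERCIiIhESIiIiIhERIiIiIiIiIiIiIiIkREREREREREREIiIiESIiIiIiIiEiIiIiIiIiIiIiIkRERERERERERERCIiIiIiIiIiIiIiIiIiIiIiIiIiIkREREREREREREREIiIiIiIiIiIiIiIiIiIiIiIiIiIkREREREREREREREQiIiIiIiIiIiIiIiIiIiIiIiIiJEREREREREREREREQiIiIiIiIiIiIiIiIiIiIiIiIiJEREREREREREREREREIiIiIiIiIiIiIi"/>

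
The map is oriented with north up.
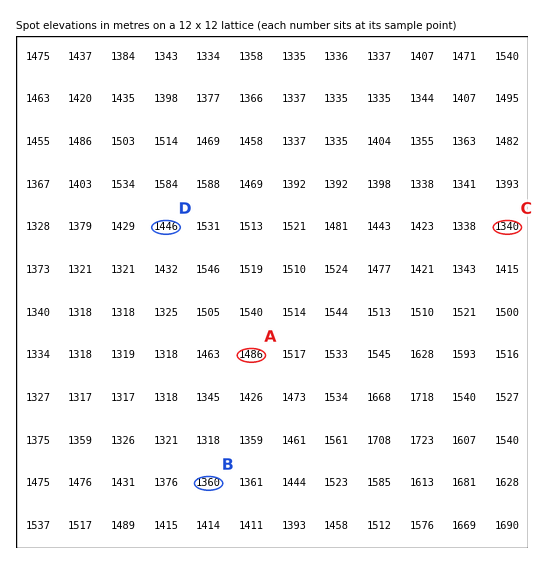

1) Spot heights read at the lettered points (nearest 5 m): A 1485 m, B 1360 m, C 1340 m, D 1445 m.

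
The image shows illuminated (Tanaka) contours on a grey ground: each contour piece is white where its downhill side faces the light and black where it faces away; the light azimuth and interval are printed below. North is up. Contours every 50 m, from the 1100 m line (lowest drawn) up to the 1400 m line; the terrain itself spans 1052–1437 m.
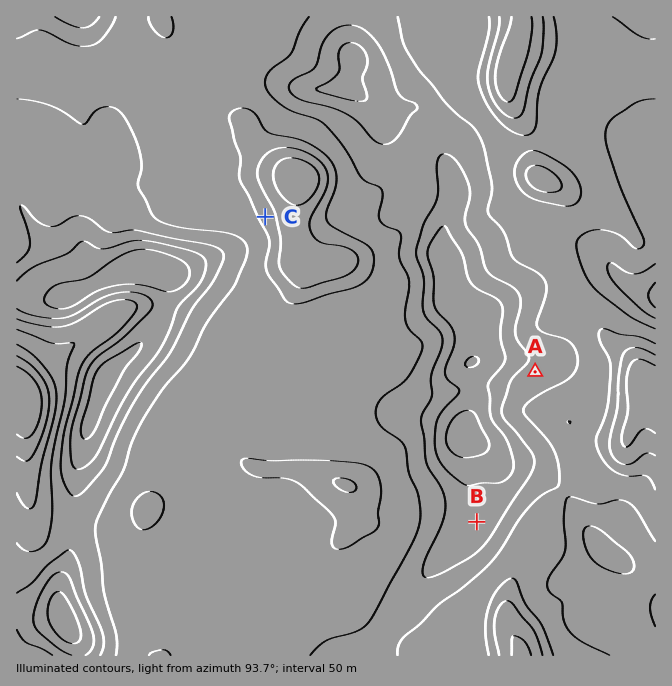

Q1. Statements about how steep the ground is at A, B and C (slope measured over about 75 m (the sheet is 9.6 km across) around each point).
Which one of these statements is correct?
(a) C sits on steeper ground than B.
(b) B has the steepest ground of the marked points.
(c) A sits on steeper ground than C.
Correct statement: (a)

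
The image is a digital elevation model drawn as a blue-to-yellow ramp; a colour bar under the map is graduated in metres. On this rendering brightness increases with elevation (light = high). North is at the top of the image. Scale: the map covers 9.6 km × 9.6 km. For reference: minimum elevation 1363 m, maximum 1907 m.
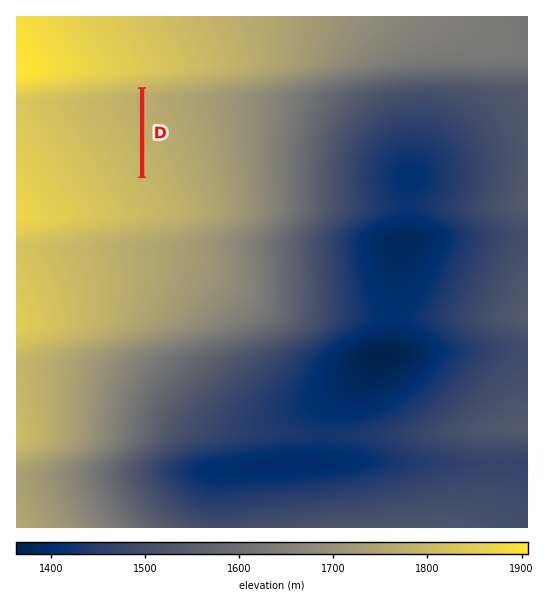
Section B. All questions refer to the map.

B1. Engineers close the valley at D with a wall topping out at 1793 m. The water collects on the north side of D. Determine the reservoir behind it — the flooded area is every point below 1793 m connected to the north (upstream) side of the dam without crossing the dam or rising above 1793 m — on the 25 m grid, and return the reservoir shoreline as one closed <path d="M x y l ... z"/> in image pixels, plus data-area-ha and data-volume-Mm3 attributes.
<path d="M139 88l-1 1-5 0-2 2-5 0-1 1-10 1-1 2-3 0-1 1-7 1-6 4 0 5 11 15 1 4 6 6 2 6 3 2 1 4 6 7 1 4 3 3 1 4 3 2 1 4 3 3 0 2 1-1 0-82-1-1z" data-area-ha="68" data-volume-Mm3="5.57"/>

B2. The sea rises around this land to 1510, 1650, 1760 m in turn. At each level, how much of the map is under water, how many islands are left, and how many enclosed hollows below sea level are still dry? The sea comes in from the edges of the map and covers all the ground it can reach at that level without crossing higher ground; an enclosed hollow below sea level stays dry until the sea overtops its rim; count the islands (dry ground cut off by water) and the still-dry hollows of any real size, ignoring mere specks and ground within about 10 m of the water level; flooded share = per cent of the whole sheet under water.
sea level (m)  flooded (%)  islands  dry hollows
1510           39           0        0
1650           60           0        0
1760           78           0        0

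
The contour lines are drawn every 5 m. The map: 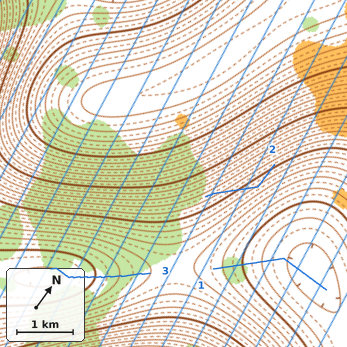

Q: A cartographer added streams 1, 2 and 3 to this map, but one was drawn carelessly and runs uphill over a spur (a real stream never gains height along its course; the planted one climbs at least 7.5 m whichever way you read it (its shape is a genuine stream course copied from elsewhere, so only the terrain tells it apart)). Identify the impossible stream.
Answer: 2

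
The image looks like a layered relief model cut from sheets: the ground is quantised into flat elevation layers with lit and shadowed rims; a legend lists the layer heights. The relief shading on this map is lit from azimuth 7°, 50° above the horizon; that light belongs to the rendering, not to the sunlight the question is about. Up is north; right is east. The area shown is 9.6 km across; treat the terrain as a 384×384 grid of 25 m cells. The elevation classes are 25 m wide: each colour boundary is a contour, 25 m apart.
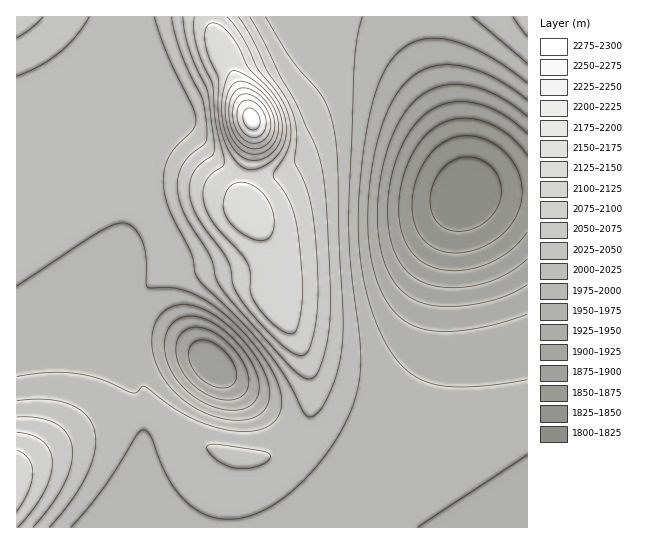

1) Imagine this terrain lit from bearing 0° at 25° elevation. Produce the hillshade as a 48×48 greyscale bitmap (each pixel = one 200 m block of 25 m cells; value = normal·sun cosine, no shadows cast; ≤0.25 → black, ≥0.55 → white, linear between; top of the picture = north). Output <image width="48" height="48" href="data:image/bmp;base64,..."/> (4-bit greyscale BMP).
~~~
<image width="48" height="48" href="data:image/bmp;base64,Qk32BAAAAAAAAHYAAAAoAAAAMAAAADAAAAABAAQAAAAAAIAEAAATCwAAEwsAABAAAAAAAAAAAAAAABEREQAiIiIAMzMzAERERABVVVUAZmZmAHd3dwCIiIgAmZmZAKqqqgC7u7sAzMzMAN3d3QDu7u4A////AFVWZniIiIiIiIiIiIiIiIiIiImZmZmZmVVWZneIiIiIiIiIiIiIiIiIiImZmZmZmWZmZneIiIiIiIiHeIiIiIiIiImZmZmZmXd3Z3d4iIiIiIh3d3iIiIiIiImZmZmZmYiHd3d4iIiIiId3d3eIiIiIiImZmZmZmamIiHeIiIiIiId3d3d4iIiIiImZmZmZmaqZiIiIiIiIiIiJmIh3iIiIiJmZmZmZmbuqmZiIiIiIiZq7upmHiIiIiJmZmZmZmcu6qZmYiIiImszcy6mIeIiIiZmZmZmZmcy7qqmZmIiavN7t3LmYeIiIiZmZmZmZmczLuqqZmYmr3u/u26mIeIiImZmZmZmZmczLu6qZmZq97v7typiHd4iImZmZmZmZmcu7u6qpmZrN7u7bqYd3d4iImZmZmZmZmbu7uqqpmavN3dy5h2Znd4iJmZmZmZmZmaqqqqmZmau8y7qHZVVmeIiJmZmZmZmZmZmZmZmZmaqqqYdlRERXeIiZmZqqqqmZmZmZmZmZmZmZh2VDMzRneIiZmqqqqqqqmZmZmZmZmZiHZUMiIkV3iImZqqqqqqqqqpmZmZmZmIdlQyERI0Z4iImZqqq7u7qqqpmZmZmZmHdUMiESNGeIiJmaqru7u7u7upmZmZmZmHZUMiIjVoiIiJmaqru7u7u7u5mZmZmZmIdVQzRGeJmIiZmaq7u8zMy7u5mZmZmZmYdmVVZ4iZmZmZmaq7vMzMzLu5mZmZmZmZiHd3eImZmZmZmaq7vMzMzMu5mZmZmZmZmIiId4iJmZmZmaq7vMzMzMu5mZmZmZmZmIh3ZneImZmZmZqru8zMzMu5mZmZmZmZiHdlVWd4mZmZmZqqu7vMy7u5mZmZmZmYiHZVVmeImZmZmZmqq7u7u7u5mZmZmZmIh2ZWZ3iJmZmZiZmZqqq7u7qpmZmZmZiIh2ZneImZmZmYiImZmaqqqqqpmZmZmYiIh3d4mZqqqpmYiIiIiZmZmZmYiIiIiIiIiIiZqqu6qpmYiIiIiIiJmZmYiIiIiIiImZqqqqmaqpmYiId3d4iIiIiIiIiIiImZmau7qGVXmpmZiId3d3d3d3d4iIiIiJmZmrvLhBATeamZiHd3dmZmZmd4iIiIiImZmrzJUQACWamZiHd2ZmZmZmZoiIiIiImZmqunMQATaamZiHd2ZmZlVVVYiIiIiImZmaqWQzRniaqZiId2ZmVVVVVYiIiIiIiZmZh2Zoq7uqqZiId2ZlVVVVVYiIiIiIiJmId3i+/+26qZmId2ZlVVVVVYiIiIiIiIiHdnrv//2qmZmId2ZmVVVVVYiIiIiIiIiHZXrv/+uqmZmId3ZmVVVVVXiIiIiIiIh3ZWnf/sqqmZmIh3ZmZVVVVXeIiIiIiIh2ZWi8zLqpmZmIh3dmZmVVZnd4iIiIiIh2Znm7u6qZmZmIh3d2ZmZmZnd4iIiIiIh3d5vMy6qZmZmIiHd3ZmZmZ3d3iIiIiIh3iazMu6mZmZmIiId3d3d3d3d3iIiIiIh4irzcuqmZmZmIiId3d3d3dw=="/>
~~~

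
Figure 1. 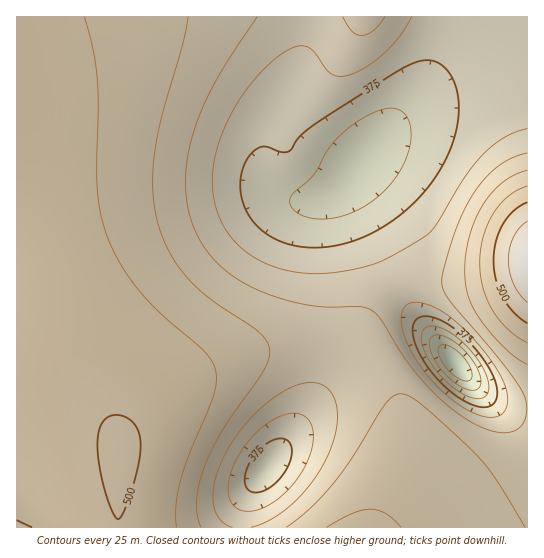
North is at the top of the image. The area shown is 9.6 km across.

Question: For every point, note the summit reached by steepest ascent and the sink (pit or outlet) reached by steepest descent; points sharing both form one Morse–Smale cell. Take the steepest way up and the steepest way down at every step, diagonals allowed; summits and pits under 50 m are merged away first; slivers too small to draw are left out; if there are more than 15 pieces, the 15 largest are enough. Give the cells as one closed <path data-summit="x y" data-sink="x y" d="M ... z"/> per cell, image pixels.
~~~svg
<path data-summit="17 527" data-sink="358 163" d="M306 16l-290 1 0 145 19 33 10 30 11 45 9 57 10 32 12 26 26 41 8 19 2-12 6-12 28-25 46-27 47-17 45-8 35 1 25 7 15 8 10 9-13-20-3-8 0-14 4-13 9-15 19-14-43-86-4-10 2-15-14 14-16 9-10 3-16 0-10-4-10-9-8-18 1-22 13-26 20-59 6-27z"/><path data-summit="527 261" data-sink="358 163" d="M527 16l-220 0-2 29-6 26-18 50-14 32 0 16 5 14 15 14 8 3 16 0 20-8 20-20-2 6 2 15 44 91 18-5 56 1 58-12z"/><path data-summit="17 527" data-sink="266 469" d="M318 344l-44 3-48 13-41 19-39 25-17 17-8 16-4 90 257 1 13-22 13-36 5-32-2-24-18-37-15-17-27-12z"/><path data-summit="17 527" data-sink="455 363" d="M395 285l-10 7-12 13-9 22 0 14 3 8 29 46 7 19 2 17-5 39-13 36-12 21 152 1 1-119-25-4-22-14-53-58z"/><path data-summit="17 527" data-sink="455 363" d="M17 163l-1 364 101 1 3-51-1-39-10-19-22-34-12-26-10-32-9-57-11-45-10-30z"/><path data-summit="527 261" data-sink="455 363" d="M527 268l-58 12-56-1-17 6 21 34 55 63 21 18 21 8 14-1z"/>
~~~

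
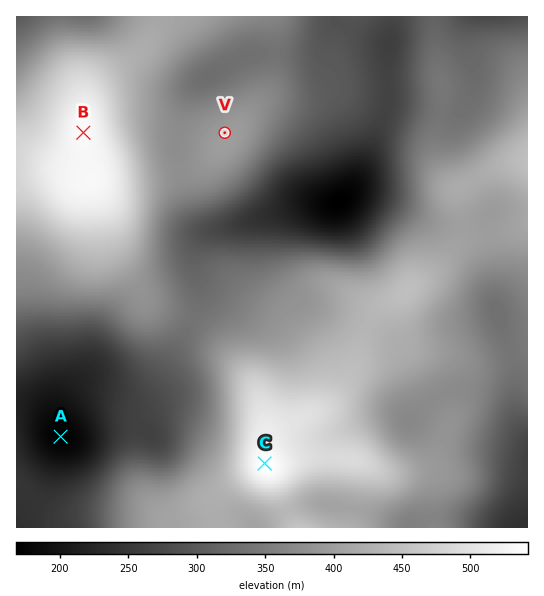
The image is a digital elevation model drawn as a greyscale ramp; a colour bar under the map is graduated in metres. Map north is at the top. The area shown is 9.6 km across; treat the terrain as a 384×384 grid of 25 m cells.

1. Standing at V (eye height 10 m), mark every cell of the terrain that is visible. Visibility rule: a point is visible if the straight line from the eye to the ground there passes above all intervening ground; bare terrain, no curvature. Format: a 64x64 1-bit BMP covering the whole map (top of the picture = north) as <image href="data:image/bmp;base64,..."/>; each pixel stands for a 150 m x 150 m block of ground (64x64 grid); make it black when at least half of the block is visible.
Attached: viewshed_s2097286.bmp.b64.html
<image width="64" height="64" href="data:image/bmp;base64,Qk0+AgAAAAAAAD4AAAAoAAAAQAAAAEAAAAABAAEAAAAAAAACAAATCwAAEwsAAAIAAAAAAAAA////AAAAAAAAAAAAAAAAAAAAcAAAAAAAAAD4AAAAAAAAA/4AAAAAAAAf/4AAAAAAAA//gAAAAAAAD//AAAAAAAAH/+AAAAAAAAH//4AAAAAAAB//gAAAAAAAD/+AAAAAAAAH/wAAAAAAAAA/AAAAAAAAAB/AAAAAAAAAH/gAAAAAAAAf/wAAAAAAAB//gAAAAAAAH/+AAAAAAAA//8AAAAAAAD//wAAAAAAAf//gAAAAAAD//+AAAAAAA///4AAAAAAD///wAAAAAAf///AAAAAAB///8AAAAAAf///wAAAAAH////gAAAAA/////gAAAAH4f///gAAAAfA///+AAAAB8B///8AAAAHgA///8AAAAeAA///4AAADwAAP//wAAAPAAAAf/gAAA8AAAA//BwADwAAAB/8AAAfgAAAD/gAAB+AAAAP+AAAH4AAAAf4AAA/wAAAB/gAAD/gAAAH+AQAP+AAAAf/HAB/8AAAB//8AH/wAAAH//wAf/oAAAf//AD//4AAB//8AP//wAAH//wB///AAAP//AH//+AAA//8Af//4AAD//wB//hwAAPz/AH/+BgAA/H8AP/4CAAD8PwA//gAAAPw/AD//gAAA+B8AH//8AAD4HwAH//+AAPgfAAD//8AA+D8AAH//4AD4PgAAf//wAPgAAAA///AA+AAAAB//4B/4AA=="/>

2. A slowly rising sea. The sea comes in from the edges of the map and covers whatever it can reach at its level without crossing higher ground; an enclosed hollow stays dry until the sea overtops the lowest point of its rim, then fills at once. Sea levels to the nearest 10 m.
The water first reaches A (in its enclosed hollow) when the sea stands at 220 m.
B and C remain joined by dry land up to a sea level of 340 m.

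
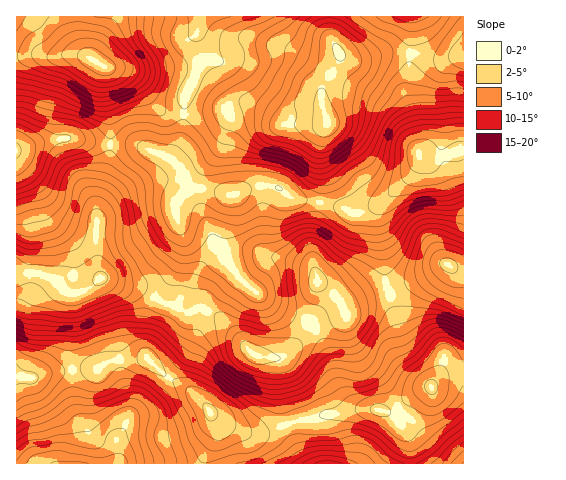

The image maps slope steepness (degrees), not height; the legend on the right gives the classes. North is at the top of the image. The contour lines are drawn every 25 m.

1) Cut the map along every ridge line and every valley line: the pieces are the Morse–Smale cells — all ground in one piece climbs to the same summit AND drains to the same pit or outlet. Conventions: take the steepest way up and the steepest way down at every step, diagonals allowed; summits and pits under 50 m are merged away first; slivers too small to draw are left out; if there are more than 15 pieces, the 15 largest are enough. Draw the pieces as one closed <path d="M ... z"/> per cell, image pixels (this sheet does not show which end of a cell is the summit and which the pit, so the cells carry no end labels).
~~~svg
<path d="M328 16l-126 0-5 17 1 35-13 28-1 19 20 0 17-5 14-6 10-2 26 10 14 12 36 0 6-2-7 23 2 48-3 9 39 11 21-9 11-8 23-23 5-12 2-21-13-46 3-40-20-2-28 7-16-1-6-3-9-17z"/><path d="M383 202l-25 11-38-10-8 29 0 30 3 9-10-7-32-6-8 3-19 22-13 17-8 19 8 13 20 22 6 3 21 1 6-4 25-25 33-14 3-7 11-6 31-9-3-10-2-30-6-25 0-14z"/><path d="M267 185l-17 3-14 6-9 0-19-5-15 0-17 12-1 8 8 28 0 13-12 27-16 20 3 3 30 12 8-3 11 1 18 13 1-10 12-20 31-34 9-1 12 2 15 4 10 7-3-9 0-30 7-29-26-5-15-10z"/><path d="M389 294l-24 6-18 8-3 7-33 14-25 25-11 4 3 6 0 26 4 28 3 8 12-5 18-3 11-4 14 0 20-5 28 3 10-5 16-13 17-8-11-11-16-24z"/><path d="M147 358l-32 2-19 10-24 0 2 37 8 20 0 12-4 16 0 9 127-1 1-8 8-15 3-9-8-22-19-19-25-15z"/><path d="M75 138l-25 2-34 10 0 122 17 1 15 3 7 4 6 8 8 6 12-2 20-14-3-11-3-24 1-40 14-55 0-4-16-1z"/><path d="M155 297l-7 12-4 19 0 21 4 9 17 17 25 15 20 22 13 11 27 11 16-2 17-5 1-3-3-13-4-50-3-3-21-4-25-28-14-12-11-5-7 0-8 3-22-8z"/><path d="M245 102l-10 2-14 6-17 5-20 1-2 20-11 23 12 13 6 16 1 2 18-1 19 5 9 0 14-6 17-3 11 3 15 10 26 5 3-10-2-48 8-22-43 1-14-12z"/><path d="M131 144l-21 1-1 12-13 46-1 40 3 24 4 11 23 9 16 2 13 8 17-20 11-22 1-18-8-34 15-14-7-17-11-12-27-12z"/><path d="M201 16l-184 0-1 40 23-2 16 3 22-3 11 3 17 10 11 1 15 8 9 7 11 18 10 9 8 4 14 1 2-19 13-28-1-35z"/><path d="M463 150l-29 8-15-3-2 10-4 8-33 34-2 7 0 14 6 25 2 30 4 11 37-18 18-12 14 6 5 0z"/><path d="M77 54l-22 3-24-3-15 3 1 92 43-11 15 0 26 6 9 0 0-19-5-28 0-29-17-11z"/><path d="M448 264l-6 2-15 10-38 18 15 57 16 24 11 11 14-11 19-1 0-103-9-2z"/><path d="M105 278l-7 2-10 9-15 5-2 3-1 63 3 10 23 0 19-10 18 0 15-3-4-8 0-21 4-19 7-11-14-9-16-2z"/><path d="M377 409l-17 0-20 5-14 0-11 4-29 6 0 4 20 36 104 0-1-23-5-10-13-16z"/>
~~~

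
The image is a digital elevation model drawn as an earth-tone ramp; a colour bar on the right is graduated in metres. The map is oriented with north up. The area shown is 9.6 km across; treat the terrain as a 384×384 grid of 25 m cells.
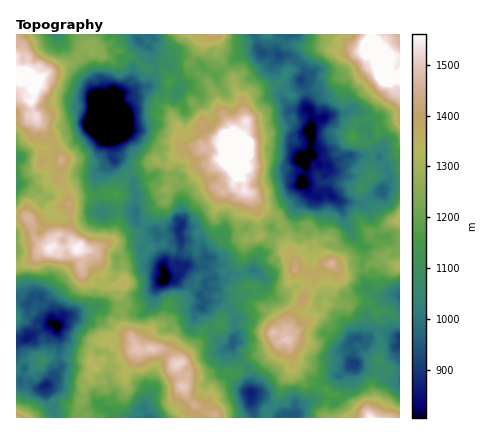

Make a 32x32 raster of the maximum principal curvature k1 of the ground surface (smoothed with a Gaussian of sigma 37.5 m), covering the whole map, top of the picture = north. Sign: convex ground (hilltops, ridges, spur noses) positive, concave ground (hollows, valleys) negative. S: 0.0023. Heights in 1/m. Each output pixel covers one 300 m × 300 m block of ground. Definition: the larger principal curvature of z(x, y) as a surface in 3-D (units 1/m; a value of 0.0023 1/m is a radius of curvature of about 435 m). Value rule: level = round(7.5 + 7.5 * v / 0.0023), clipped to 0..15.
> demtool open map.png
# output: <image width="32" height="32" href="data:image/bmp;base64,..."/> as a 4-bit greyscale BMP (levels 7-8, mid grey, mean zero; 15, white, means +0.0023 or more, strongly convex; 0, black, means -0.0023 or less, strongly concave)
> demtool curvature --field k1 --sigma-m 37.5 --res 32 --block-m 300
<image width="32" height="32" href="data:image/bmp;base64,Qk12AgAAAAAAAHYAAAAoAAAAIAAAACAAAAABAAQAAAAAAAACAAATCwAAEwsAABAAAAAAAAAAAAAAABEREQAiIiIAMzMzAERERABVVVUAZmZmAHd3dwCIiIgAmZmZAKqqqgC7u7sAzMzMAN3d3QDu7u4A////ALyHy5qrqLzc/ajblr+ar52bvs96vWrL+9qGnreau726iliPvJ+Wj+frhGvb3sl9qa24ntq9mczsq/uZ7pt7nay9+Z3snbjP6arKubyqp1zsvdys2q7v7NmIvazKqXvb54fKnf2uu7yem1qu3Mynl+mspaq73s2dfM2s37zHypqrzYl4y8l7zIm8mqravour3orJmpfMuOuom73Yj6vMzKuWeby97KnO2au6iqzoyYqmeKmfq+/HWdyaraf6yr6qu/2Ir62tiYuLuseZz777rK+f/93LnLudy4jLrOuM7Krardzf3/qc+ru83rzrzMmamZ2/6Irqt8i61+n42bvprsb+h+h257vVl/jJzOz7uvnf+rz4d8et+snoq+2piqm5t9uZ+83rjPqp3M/ai5l622ibvsqMubzbqsrcqoadzd2Iza6peczJx7qq7bet2nq8uX3f7ct839uqz92rlaq5nJytnqyszayezazvjIu5vdyMvNzKl2h7vJrPrayLjN/rx+3px2aam6/OfM+azYus6r2/rZ2meaz7bc2vzHuJe4p5z4uLa72tuPfX3Ym9ntuarY7amJt6qPiZ2OzbusnJqdv97aiI2srrzZzcmPiK6br8rd3tvuz7qeesq6i7hbis6sxnnN3cqbesu6hpm+7t7MvaqZrauIerq9y8vLqsvK/K"/>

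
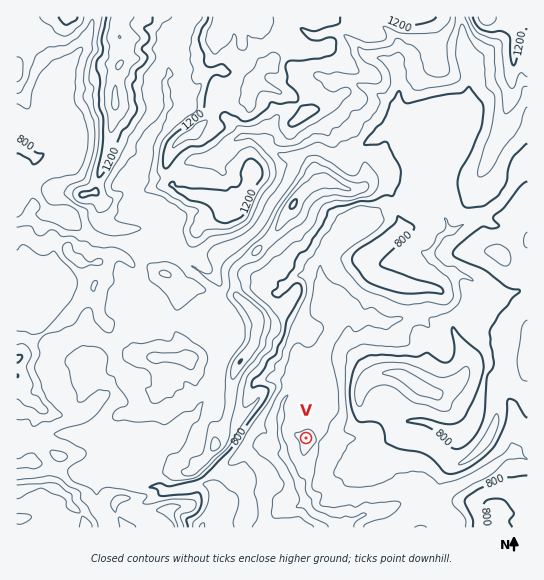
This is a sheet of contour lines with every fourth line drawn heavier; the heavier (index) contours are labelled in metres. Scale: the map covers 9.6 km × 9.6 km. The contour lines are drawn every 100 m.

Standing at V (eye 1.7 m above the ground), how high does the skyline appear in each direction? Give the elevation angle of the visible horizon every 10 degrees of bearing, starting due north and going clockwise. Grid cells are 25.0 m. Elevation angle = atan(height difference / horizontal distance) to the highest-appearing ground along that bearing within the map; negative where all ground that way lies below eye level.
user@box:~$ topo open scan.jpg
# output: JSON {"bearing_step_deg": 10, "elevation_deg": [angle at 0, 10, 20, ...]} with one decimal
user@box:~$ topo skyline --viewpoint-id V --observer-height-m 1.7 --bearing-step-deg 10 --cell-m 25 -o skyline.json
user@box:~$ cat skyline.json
{"bearing_step_deg": 10, "elevation_deg": [6.7, 5.9, 4.4, 4.5, 10.2, 14.4, 13.8, 11.0, 8.5, 7.4, 7.8, 7.5, 7.3, 6.9, 6.2, 5.0, 3.3, 0.7, 0.3, 0.8, 0.4, 2.4, 3.9, 4.5, 8.1, 6.9, 13.9, 16.3, 15.4, 15.6, 15.5, 15.8, 17.3, 15.5, 12.1, 7.1]}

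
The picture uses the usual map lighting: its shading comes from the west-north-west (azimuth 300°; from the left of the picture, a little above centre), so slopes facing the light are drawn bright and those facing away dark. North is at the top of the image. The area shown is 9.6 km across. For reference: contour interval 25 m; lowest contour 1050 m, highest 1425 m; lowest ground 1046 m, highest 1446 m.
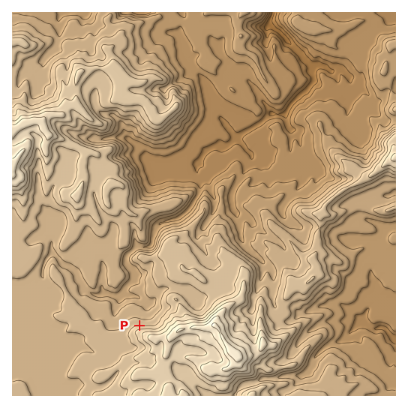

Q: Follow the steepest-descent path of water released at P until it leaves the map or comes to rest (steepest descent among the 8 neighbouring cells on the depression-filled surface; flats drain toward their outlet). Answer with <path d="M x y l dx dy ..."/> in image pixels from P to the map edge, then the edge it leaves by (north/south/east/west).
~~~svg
<path d="M140 326l0-8 6-6 0-10-8-6-12-2 0-6 6-8 0-8-4-6 0-10 10-10 4 0 2 2 6-2 2-2 0-6 2-4 0-2 2-4 6-6 2 0 16-4 10-10 2-6 6-6 2-8 0-6-2-4-2-8 2-8 4-4 4-6 8-6 14 0 2-2 6-2 8-8 16-10 8-8 16-2 4-4 4-8 6-6 6-4 10-12-2-6 0-6 0-2-40-40 0-14"/>
exit: north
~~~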